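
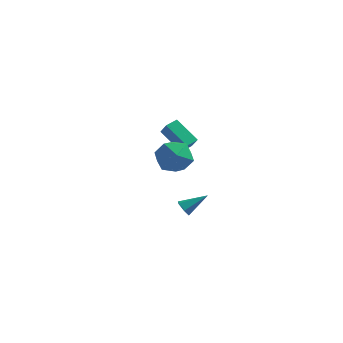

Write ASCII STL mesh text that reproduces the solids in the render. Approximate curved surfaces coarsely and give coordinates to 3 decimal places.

solid 
facet normal -0.468 0.444 -0.764
outer loop
vertex 0.094 3.487 0.272
vertex 0.482 4.199 0.448
vertex 1.488 3.005 -0.861
endloop
endfacet
facet normal -0.469 -0.858 -0.212
outer loop
vertex 1.998 2.521 -0.028
vertex 0.094 3.487 0.272
vertex 1.488 3.005 -0.861
endloop
endfacet
facet normal -0.467 0.444 -0.764
outer loop
vertex 1.488 3.005 -0.861
vertex 0.482 4.199 0.448
vertex 1.877 3.717 -0.685
endloop
endfacet
facet normal 0.749 -0.259 -0.609
outer loop
vertex 1.877 3.717 -0.685
vertex 1.998 2.521 -0.028
vertex 1.488 3.005 -0.861
endloop
endfacet
facet normal -0.750 0.258 0.609
outer loop
vertex 0.094 3.487 0.272
vertex 0.992 3.715 1.281
vertex 0.482 4.199 0.448
endloop
endfacet
facet normal -0.469 -0.858 -0.212
outer loop
vertex 0.603 3.003 1.105
vertex 0.094 3.487 0.272
vertex 1.998 2.521 -0.028
endloop
endfacet
facet normal -0.750 0.259 0.609
outer loop
vertex 0.603 3.003 1.105
vertex 0.992 3.715 1.281
vertex 0.094 3.487 0.272
endloop
endfacet
facet normal 0.468 0.858 0.212
outer loop
vertex 0.482 4.199 0.448
vertex 0.992 3.715 1.281
vertex 1.877 3.717 -0.685
endloop
endfacet
facet normal 0.750 -0.258 -0.609
outer loop
vertex 2.386 3.233 0.148
vertex 1.998 2.521 -0.028
vertex 1.877 3.717 -0.685
endloop
endfacet
facet normal 0.469 0.858 0.212
outer loop
vertex 1.877 3.717 -0.685
vertex 0.992 3.715 1.281
vertex 2.386 3.233 0.148
endloop
endfacet
facet normal 0.468 -0.444 0.764
outer loop
vertex 2.386 3.233 0.148
vertex 0.603 3.003 1.105
vertex 1.998 2.521 -0.028
endloop
endfacet
facet normal 0.467 -0.444 0.764
outer loop
vertex 0.992 3.715 1.281
vertex 0.603 3.003 1.105
vertex 2.386 3.233 0.148
endloop
endfacet
facet normal -0.718 -0.454 -0.528
outer loop
vertex 3.062 -0.293 -3.887
vertex 2.658 -0.038 -3.557
vertex 2.847 0.224 -4.039
endloop
endfacet
facet normal 0.775 0.141 -0.616
outer loop
vertex 3.062 -0.293 -3.887
vertex 2.847 0.224 -4.039
vertex 3.822 0.698 -2.703
endloop
endfacet
facet normal -0.718 -0.453 -0.528
outer loop
vertex 2.847 0.224 -4.039
vertex 2.658 -0.038 -3.557
vertex 2.444 0.479 -3.71
endloop
endfacet
facet normal 0.188 0.874 -0.447
outer loop
vertex 2.847 0.224 -4.039
vertex 2.444 0.479 -3.71
vertex 3.822 0.698 -2.703
endloop
endfacet
facet normal -0.718 -0.453 -0.528
outer loop
vertex 2.444 0.479 -3.71
vertex 2.658 -0.038 -3.557
vertex 2.255 0.217 -3.228
endloop
endfacet
facet normal -0.375 0.868 0.325
outer loop
vertex 2.444 0.479 -3.71
vertex 2.255 0.217 -3.228
vertex 3.822 0.698 -2.703
endloop
endfacet
facet normal -0.718 -0.455 -0.527
outer loop
vertex 2.255 0.217 -3.228
vertex 2.658 -0.038 -3.557
vertex 2.47 -0.299 -3.075
endloop
endfacet
facet normal -0.350 0.129 0.928
outer loop
vertex 2.255 0.217 -3.228
vertex 2.47 -0.299 -3.075
vertex 3.822 0.698 -2.703
endloop
endfacet
facet normal -0.719 -0.454 -0.526
outer loop
vertex 2.47 -0.299 -3.075
vertex 2.658 -0.038 -3.557
vertex 2.873 -0.555 -3.405
endloop
endfacet
facet normal 0.237 -0.605 0.760
outer loop
vertex 2.47 -0.299 -3.075
vertex 2.873 -0.555 -3.405
vertex 3.822 0.698 -2.703
endloop
endfacet
facet normal -0.718 -0.454 -0.528
outer loop
vertex 2.873 -0.555 -3.405
vertex 2.658 -0.038 -3.557
vertex 3.062 -0.293 -3.887
endloop
endfacet
facet normal 0.800 -0.599 -0.012
outer loop
vertex 2.873 -0.555 -3.405
vertex 3.062 -0.293 -3.887
vertex 3.822 0.698 -2.703
endloop
endfacet
facet normal -0.732 0.681 0.003
outer loop
vertex 3.034 -3.13 2.164
vertex 2.366 -3.85 2.815
vertex 3.086 -3.079 3.339
endloop
endfacet
facet normal -0.092 0.995 -0.039
outer loop
vertex 3.034 -3.13 2.164
vertex 3.086 -3.079 3.339
vertex 4.075 -3.013 2.702
endloop
endfacet
facet normal 0.237 0.746 -0.622
outer loop
vertex 3.034 -3.13 2.164
vertex 4.075 -3.013 2.702
vertex 3.966 -3.743 1.784
endloop
endfacet
facet normal -0.199 0.280 -0.939
outer loop
vertex 3.034 -3.13 2.164
vertex 3.966 -3.743 1.784
vertex 2.91 -4.26 1.854
endloop
endfacet
facet normal -0.798 0.239 -0.554
outer loop
vertex 3.034 -3.13 2.164
vertex 2.91 -4.26 1.854
vertex 2.366 -3.85 2.815
endloop
endfacet
facet normal 0.289 0.797 0.531
outer loop
vertex 4.075 -3.013 2.702
vertex 3.086 -3.079 3.339
vertex 4.05 -3.66 3.686
endloop
endfacet
facet normal -0.746 0.290 0.599
outer loop
vertex 3.086 -3.079 3.339
vertex 2.366 -3.85 2.815
vertex 2.994 -4.177 3.756
endloop
endfacet
facet normal -0.853 -0.426 -0.301
outer loop
vertex 2.366 -3.85 2.815
vertex 2.91 -4.26 1.854
vertex 2.885 -4.907 2.838
endloop
endfacet
facet normal 0.115 -0.361 -0.925
outer loop
vertex 2.91 -4.26 1.854
vertex 3.966 -3.743 1.784
vertex 3.874 -4.841 2.201
endloop
endfacet
facet normal 0.822 0.395 -0.411
outer loop
vertex 3.966 -3.743 1.784
vertex 4.075 -3.013 2.702
vertex 4.594 -4.07 2.725
endloop
endfacet
facet normal 0.199 -0.280 0.939
outer loop
vertex 3.926 -4.79 3.376
vertex 4.05 -3.66 3.686
vertex 2.994 -4.177 3.756
endloop
endfacet
facet normal -0.237 -0.746 0.622
outer loop
vertex 3.926 -4.79 3.376
vertex 2.994 -4.177 3.756
vertex 2.885 -4.907 2.838
endloop
endfacet
facet normal 0.092 -0.995 0.039
outer loop
vertex 3.926 -4.79 3.376
vertex 2.885 -4.907 2.838
vertex 3.874 -4.841 2.201
endloop
endfacet
facet normal 0.732 -0.681 -0.003
outer loop
vertex 3.926 -4.79 3.376
vertex 3.874 -4.841 2.201
vertex 4.594 -4.07 2.725
endloop
endfacet
facet normal 0.798 -0.239 0.554
outer loop
vertex 3.926 -4.79 3.376
vertex 4.594 -4.07 2.725
vertex 4.05 -3.66 3.686
endloop
endfacet
facet normal -0.115 0.361 0.925
outer loop
vertex 2.994 -4.177 3.756
vertex 4.05 -3.66 3.686
vertex 3.086 -3.079 3.339
endloop
endfacet
facet normal -0.822 -0.395 0.411
outer loop
vertex 2.885 -4.907 2.838
vertex 2.994 -4.177 3.756
vertex 2.366 -3.85 2.815
endloop
endfacet
facet normal -0.289 -0.797 -0.531
outer loop
vertex 3.874 -4.841 2.201
vertex 2.885 -4.907 2.838
vertex 2.91 -4.26 1.854
endloop
endfacet
facet normal 0.746 -0.290 -0.599
outer loop
vertex 4.594 -4.07 2.725
vertex 3.874 -4.841 2.201
vertex 3.966 -3.743 1.784
endloop
endfacet
facet normal 0.853 0.426 0.301
outer loop
vertex 4.05 -3.66 3.686
vertex 4.594 -4.07 2.725
vertex 4.075 -3.013 2.702
endloop
endfacet

endsolid


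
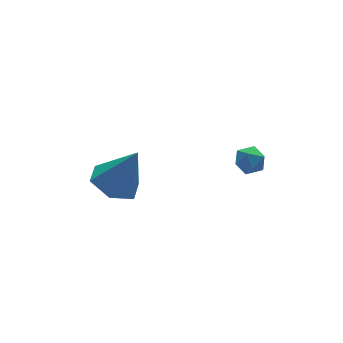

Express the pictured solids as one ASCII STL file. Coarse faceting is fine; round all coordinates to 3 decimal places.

solid 
facet normal -0.393 0.206 -0.896
outer loop
vertex -0.398 0.402 0.003
vertex -1.385 0.492 0.457
vertex -0.74 1.367 0.375
endloop
endfacet
facet normal 0.949 0.292 0.115
outer loop
vertex -0.398 0.402 0.003
vertex -0.74 1.367 0.375
vertex -0.575 0.068 2.303
endloop
endfacet
facet normal -0.393 0.206 -0.896
outer loop
vertex -0.74 1.367 0.375
vertex -1.385 0.492 0.457
vertex -1.728 1.457 0.829
endloop
endfacet
facet normal 0.309 0.801 0.513
outer loop
vertex -0.74 1.367 0.375
vertex -1.728 1.457 0.829
vertex -0.575 0.068 2.303
endloop
endfacet
facet normal -0.393 0.206 -0.896
outer loop
vertex -1.728 1.457 0.829
vertex -1.385 0.492 0.457
vertex -2.372 0.582 0.91
endloop
endfacet
facet normal -0.477 0.422 0.771
outer loop
vertex -1.728 1.457 0.829
vertex -2.372 0.582 0.91
vertex -0.575 0.068 2.303
endloop
endfacet
facet normal -0.393 0.206 -0.896
outer loop
vertex -2.372 0.582 0.91
vertex -1.385 0.492 0.457
vertex -2.029 -0.384 0.538
endloop
endfacet
facet normal -0.622 -0.464 0.631
outer loop
vertex -2.372 0.582 0.91
vertex -2.029 -0.384 0.538
vertex -0.575 0.068 2.303
endloop
endfacet
facet normal -0.393 0.206 -0.896
outer loop
vertex -2.029 -0.384 0.538
vertex -1.385 0.492 0.457
vertex -1.042 -0.474 0.085
endloop
endfacet
facet normal 0.019 -0.972 0.234
outer loop
vertex -2.029 -0.384 0.538
vertex -1.042 -0.474 0.085
vertex -0.575 0.068 2.303
endloop
endfacet
facet normal -0.393 0.205 -0.896
outer loop
vertex -1.042 -0.474 0.085
vertex -1.385 0.492 0.457
vertex -0.398 0.402 0.003
endloop
endfacet
facet normal 0.804 -0.594 -0.024
outer loop
vertex -1.042 -0.474 0.085
vertex -0.398 0.402 0.003
vertex -0.575 0.068 2.303
endloop
endfacet
facet normal 0.301 -0.159 0.940
outer loop
vertex 3.72 -1.306 1.955
vertex 3.156 -1.694 2.07
vertex 3.738 -1.989 1.834
endloop
endfacet
facet normal 0.860 -0.067 0.506
outer loop
vertex 3.72 -1.306 1.955
vertex 3.738 -1.989 1.834
vertex 4.035 -1.55 1.387
endloop
endfacet
facet normal 0.796 0.573 0.196
outer loop
vertex 3.72 -1.306 1.955
vertex 4.035 -1.55 1.387
vertex 3.637 -0.983 1.347
endloop
endfacet
facet normal 0.198 0.877 0.439
outer loop
vertex 3.72 -1.306 1.955
vertex 3.637 -0.983 1.347
vertex 3.094 -1.072 1.77
endloop
endfacet
facet normal -0.108 0.423 0.900
outer loop
vertex 3.72 -1.306 1.955
vertex 3.094 -1.072 1.77
vertex 3.156 -1.694 2.07
endloop
endfacet
facet normal 0.826 -0.564 -0.005
outer loop
vertex 4.035 -1.55 1.387
vertex 3.738 -1.989 1.834
vertex 3.666 -2.088 1.15
endloop
endfacet
facet normal -0.078 -0.712 0.697
outer loop
vertex 3.738 -1.989 1.834
vertex 3.156 -1.694 2.07
vertex 3.123 -2.177 1.573
endloop
endfacet
facet normal -0.741 0.230 0.631
outer loop
vertex 3.156 -1.694 2.07
vertex 3.094 -1.072 1.77
vertex 2.725 -1.61 1.533
endloop
endfacet
facet normal -0.246 0.963 -0.113
outer loop
vertex 3.094 -1.072 1.77
vertex 3.637 -0.983 1.347
vertex 3.022 -1.171 1.086
endloop
endfacet
facet normal 0.722 0.471 -0.506
outer loop
vertex 3.637 -0.983 1.347
vertex 4.035 -1.55 1.387
vertex 3.604 -1.466 0.85
endloop
endfacet
facet normal -0.198 -0.877 -0.439
outer loop
vertex 3.04 -1.854 0.965
vertex 3.666 -2.088 1.15
vertex 3.123 -2.177 1.573
endloop
endfacet
facet normal -0.796 -0.573 -0.196
outer loop
vertex 3.04 -1.854 0.965
vertex 3.123 -2.177 1.573
vertex 2.725 -1.61 1.533
endloop
endfacet
facet normal -0.860 0.067 -0.506
outer loop
vertex 3.04 -1.854 0.965
vertex 2.725 -1.61 1.533
vertex 3.022 -1.171 1.086
endloop
endfacet
facet normal -0.301 0.159 -0.940
outer loop
vertex 3.04 -1.854 0.965
vertex 3.022 -1.171 1.086
vertex 3.604 -1.466 0.85
endloop
endfacet
facet normal 0.108 -0.423 -0.900
outer loop
vertex 3.04 -1.854 0.965
vertex 3.604 -1.466 0.85
vertex 3.666 -2.088 1.15
endloop
endfacet
facet normal 0.246 -0.963 0.113
outer loop
vertex 3.123 -2.177 1.573
vertex 3.666 -2.088 1.15
vertex 3.738 -1.989 1.834
endloop
endfacet
facet normal -0.722 -0.471 0.506
outer loop
vertex 2.725 -1.61 1.533
vertex 3.123 -2.177 1.573
vertex 3.156 -1.694 2.07
endloop
endfacet
facet normal -0.826 0.564 0.005
outer loop
vertex 3.022 -1.171 1.086
vertex 2.725 -1.61 1.533
vertex 3.094 -1.072 1.77
endloop
endfacet
facet normal 0.078 0.712 -0.697
outer loop
vertex 3.604 -1.466 0.85
vertex 3.022 -1.171 1.086
vertex 3.637 -0.983 1.347
endloop
endfacet
facet normal 0.741 -0.230 -0.631
outer loop
vertex 3.666 -2.088 1.15
vertex 3.604 -1.466 0.85
vertex 4.035 -1.55 1.387
endloop
endfacet

endsolid


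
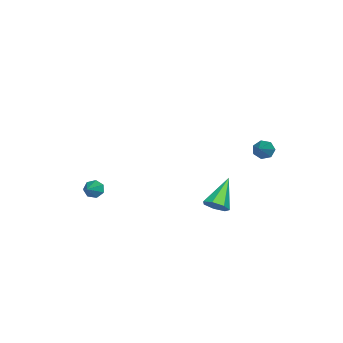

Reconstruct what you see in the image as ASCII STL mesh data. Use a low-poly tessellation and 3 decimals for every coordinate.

solid 
facet normal -0.833 -0.139 -0.536
outer loop
vertex 2.978 -3.588 -0.785
vertex 2.695 -3.388 -0.397
vertex 2.913 -3.142 -0.8
endloop
endfacet
facet normal 0.791 0.095 -0.605
outer loop
vertex 2.978 -3.588 -0.785
vertex 2.913 -3.142 -0.8
vertex 3.745 -3.212 0.277
endloop
endfacet
facet normal -0.833 -0.140 -0.536
outer loop
vertex 2.913 -3.142 -0.8
vertex 2.695 -3.388 -0.397
vertex 2.684 -2.881 -0.512
endloop
endfacet
facet normal 0.497 0.802 -0.332
outer loop
vertex 2.913 -3.142 -0.8
vertex 2.684 -2.881 -0.512
vertex 3.745 -3.212 0.277
endloop
endfacet
facet normal -0.833 -0.140 -0.536
outer loop
vertex 2.684 -2.881 -0.512
vertex 2.695 -3.388 -0.397
vertex 2.463 -3.002 -0.137
endloop
endfacet
facet normal 0.047 0.942 0.332
outer loop
vertex 2.684 -2.881 -0.512
vertex 2.463 -3.002 -0.137
vertex 3.745 -3.212 0.277
endloop
endfacet
facet normal -0.833 -0.141 -0.534
outer loop
vertex 2.463 -3.002 -0.137
vertex 2.695 -3.388 -0.397
vertex 2.418 -3.414 0.042
endloop
endfacet
facet normal -0.219 0.409 0.886
outer loop
vertex 2.463 -3.002 -0.137
vertex 2.418 -3.414 0.042
vertex 3.745 -3.212 0.277
endloop
endfacet
facet normal -0.834 -0.139 -0.534
outer loop
vertex 2.418 -3.414 0.042
vertex 2.695 -3.388 -0.397
vertex 2.581 -3.806 -0.11
endloop
endfacet
facet normal -0.101 -0.396 0.913
outer loop
vertex 2.418 -3.414 0.042
vertex 2.581 -3.806 -0.11
vertex 3.745 -3.212 0.277
endloop
endfacet
facet normal -0.834 -0.140 -0.534
outer loop
vertex 2.581 -3.806 -0.11
vertex 2.695 -3.388 -0.397
vertex 2.83 -3.884 -0.478
endloop
endfacet
facet normal 0.311 -0.865 0.394
outer loop
vertex 2.581 -3.806 -0.11
vertex 2.83 -3.884 -0.478
vertex 3.745 -3.212 0.277
endloop
endfacet
facet normal -0.833 -0.139 -0.536
outer loop
vertex 2.83 -3.884 -0.478
vertex 2.695 -3.388 -0.397
vertex 2.978 -3.588 -0.785
endloop
endfacet
facet normal 0.708 -0.647 -0.282
outer loop
vertex 2.83 -3.884 -0.478
vertex 2.978 -3.588 -0.785
vertex 3.745 -3.212 0.277
endloop
endfacet
facet normal -0.811 -0.194 -0.552
outer loop
vertex -1.319 2.955 1.331
vertex -1.583 3.373 1.572
vertex -1.274 3.379 1.116
endloop
endfacet
facet normal 0.747 -0.362 -0.558
outer loop
vertex -1.319 2.955 1.331
vertex -1.274 3.379 1.116
vertex 0.143 3.787 2.748
endloop
endfacet
facet normal -0.811 -0.193 -0.552
outer loop
vertex -1.274 3.379 1.116
vertex -1.583 3.373 1.572
vertex -1.462 3.799 1.245
endloop
endfacet
facet normal 0.606 0.469 -0.643
outer loop
vertex -1.274 3.379 1.116
vertex -1.462 3.799 1.245
vertex 0.143 3.787 2.748
endloop
endfacet
facet normal -0.810 -0.194 -0.553
outer loop
vertex -1.462 3.799 1.245
vertex -1.583 3.373 1.572
vertex -1.741 3.898 1.619
endloop
endfacet
facet normal 0.147 0.978 -0.149
outer loop
vertex -1.462 3.799 1.245
vertex -1.741 3.898 1.619
vertex 0.143 3.787 2.748
endloop
endfacet
facet normal -0.811 -0.194 -0.552
outer loop
vertex -1.741 3.898 1.619
vertex -1.583 3.373 1.572
vertex -1.901 3.602 1.958
endloop
endfacet
facet normal -0.284 0.785 0.551
outer loop
vertex -1.741 3.898 1.619
vertex -1.901 3.602 1.958
vertex 0.143 3.787 2.748
endloop
endfacet
facet normal -0.810 -0.192 -0.553
outer loop
vertex -1.901 3.602 1.958
vertex -1.583 3.373 1.572
vertex -1.822 3.134 2.005
endloop
endfacet
facet normal -0.363 0.032 0.931
outer loop
vertex -1.901 3.602 1.958
vertex -1.822 3.134 2.005
vertex 0.143 3.787 2.748
endloop
endfacet
facet normal -0.810 -0.194 -0.554
outer loop
vertex -1.822 3.134 2.005
vertex -1.583 3.373 1.572
vertex -1.562 2.846 1.726
endloop
endfacet
facet normal -0.030 -0.710 0.704
outer loop
vertex -1.822 3.134 2.005
vertex -1.562 2.846 1.726
vertex 0.143 3.787 2.748
endloop
endfacet
facet normal -0.811 -0.194 -0.552
outer loop
vertex -1.562 2.846 1.726
vertex -1.583 3.373 1.572
vertex -1.319 2.955 1.331
endloop
endfacet
facet normal 0.464 -0.885 0.041
outer loop
vertex -1.562 2.846 1.726
vertex -1.319 2.955 1.331
vertex 0.143 3.787 2.748
endloop
endfacet
facet normal 0.792 -0.023 -0.610
outer loop
vertex 2.773 2.613 0.403
vertex 2.371 2.629 -0.12
vertex 2.639 3.135 0.209
endloop
endfacet
facet normal 0.282 0.397 0.873
outer loop
vertex 2.773 2.613 0.403
vertex 2.639 3.135 0.209
vertex 0.969 2.671 0.96
endloop
endfacet
facet normal 0.792 -0.023 -0.610
outer loop
vertex 2.639 3.135 0.209
vertex 2.371 2.629 -0.12
vertex 2.303 3.276 -0.233
endloop
endfacet
facet normal -0.093 0.926 0.366
outer loop
vertex 2.639 3.135 0.209
vertex 2.303 3.276 -0.233
vertex 0.969 2.671 0.96
endloop
endfacet
facet normal 0.792 -0.023 -0.610
outer loop
vertex 2.303 3.276 -0.233
vertex 2.371 2.629 -0.12
vertex 2.018 2.93 -0.59
endloop
endfacet
facet normal -0.588 0.763 -0.270
outer loop
vertex 2.303 3.276 -0.233
vertex 2.018 2.93 -0.59
vertex 0.969 2.671 0.96
endloop
endfacet
facet normal 0.792 -0.024 -0.610
outer loop
vertex 2.018 2.93 -0.59
vertex 2.371 2.629 -0.12
vertex 1.999 2.357 -0.592
endloop
endfacet
facet normal -0.830 0.029 -0.557
outer loop
vertex 2.018 2.93 -0.59
vertex 1.999 2.357 -0.592
vertex 0.969 2.671 0.96
endloop
endfacet
facet normal 0.792 -0.024 -0.610
outer loop
vertex 1.999 2.357 -0.592
vertex 2.371 2.629 -0.12
vertex 2.26 1.99 -0.239
endloop
endfacet
facet normal -0.637 -0.719 -0.277
outer loop
vertex 1.999 2.357 -0.592
vertex 2.26 1.99 -0.239
vertex 0.969 2.671 0.96
endloop
endfacet
facet normal 0.793 -0.024 -0.609
outer loop
vertex 2.26 1.99 -0.239
vertex 2.371 2.629 -0.12
vertex 2.604 2.103 0.204
endloop
endfacet
facet normal -0.156 -0.921 0.356
outer loop
vertex 2.26 1.99 -0.239
vertex 2.604 2.103 0.204
vertex 0.969 2.671 0.96
endloop
endfacet
facet normal 0.792 -0.025 -0.610
outer loop
vertex 2.604 2.103 0.204
vertex 2.371 2.629 -0.12
vertex 2.773 2.613 0.403
endloop
endfacet
facet normal 0.255 -0.424 0.869
outer loop
vertex 2.604 2.103 0.204
vertex 2.773 2.613 0.403
vertex 0.969 2.671 0.96
endloop
endfacet

endsolid


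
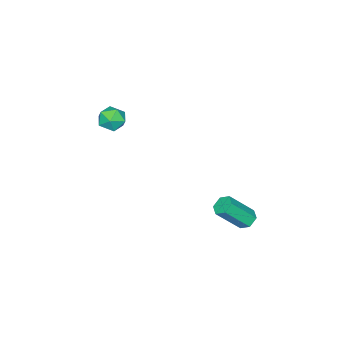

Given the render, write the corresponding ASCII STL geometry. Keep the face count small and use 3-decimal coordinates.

solid 
facet normal -0.491 0.679 0.546
outer loop
vertex -0.326 -3.024 3.393
vertex -1.075 -3.616 3.455
vertex -0.385 -3.648 4.116
endloop
endfacet
facet normal 0.212 0.731 0.648
outer loop
vertex -0.326 -3.024 3.393
vertex -0.385 -3.648 4.116
vertex 0.453 -3.502 3.677
endloop
endfacet
facet normal 0.519 0.855 0.016
outer loop
vertex -0.326 -3.024 3.393
vertex 0.453 -3.502 3.677
vertex 0.28 -3.38 2.744
endloop
endfacet
facet normal 0.005 0.879 -0.478
outer loop
vertex -0.326 -3.024 3.393
vertex 0.28 -3.38 2.744
vertex -0.665 -3.45 2.606
endloop
endfacet
facet normal -0.621 0.770 -0.149
outer loop
vertex -0.326 -3.024 3.393
vertex -0.665 -3.45 2.606
vertex -1.075 -3.616 3.455
endloop
endfacet
facet normal 0.448 0.102 0.888
outer loop
vertex 0.453 -3.502 3.677
vertex -0.385 -3.648 4.116
vertex 0.185 -4.39 3.914
endloop
endfacet
facet normal -0.691 0.017 0.722
outer loop
vertex -0.385 -3.648 4.116
vertex -1.075 -3.616 3.455
vertex -0.76 -4.46 3.776
endloop
endfacet
facet normal -0.900 0.164 -0.403
outer loop
vertex -1.075 -3.616 3.455
vertex -0.665 -3.45 2.606
vertex -0.933 -4.338 2.843
endloop
endfacet
facet normal 0.111 0.340 -0.934
outer loop
vertex -0.665 -3.45 2.606
vertex 0.28 -3.38 2.744
vertex -0.095 -4.192 2.404
endloop
endfacet
facet normal 0.944 0.301 -0.136
outer loop
vertex 0.28 -3.38 2.744
vertex 0.453 -3.502 3.677
vertex 0.595 -4.224 3.065
endloop
endfacet
facet normal -0.005 -0.879 0.478
outer loop
vertex -0.154 -4.816 3.127
vertex 0.185 -4.39 3.914
vertex -0.76 -4.46 3.776
endloop
endfacet
facet normal -0.519 -0.855 -0.016
outer loop
vertex -0.154 -4.816 3.127
vertex -0.76 -4.46 3.776
vertex -0.933 -4.338 2.843
endloop
endfacet
facet normal -0.212 -0.731 -0.648
outer loop
vertex -0.154 -4.816 3.127
vertex -0.933 -4.338 2.843
vertex -0.095 -4.192 2.404
endloop
endfacet
facet normal 0.491 -0.679 -0.546
outer loop
vertex -0.154 -4.816 3.127
vertex -0.095 -4.192 2.404
vertex 0.595 -4.224 3.065
endloop
endfacet
facet normal 0.621 -0.770 0.149
outer loop
vertex -0.154 -4.816 3.127
vertex 0.595 -4.224 3.065
vertex 0.185 -4.39 3.914
endloop
endfacet
facet normal -0.111 -0.340 0.934
outer loop
vertex -0.76 -4.46 3.776
vertex 0.185 -4.39 3.914
vertex -0.385 -3.648 4.116
endloop
endfacet
facet normal -0.944 -0.301 0.136
outer loop
vertex -0.933 -4.338 2.843
vertex -0.76 -4.46 3.776
vertex -1.075 -3.616 3.455
endloop
endfacet
facet normal -0.448 -0.102 -0.888
outer loop
vertex -0.095 -4.192 2.404
vertex -0.933 -4.338 2.843
vertex -0.665 -3.45 2.606
endloop
endfacet
facet normal 0.691 -0.017 -0.722
outer loop
vertex 0.595 -4.224 3.065
vertex -0.095 -4.192 2.404
vertex 0.28 -3.38 2.744
endloop
endfacet
facet normal 0.900 -0.164 0.403
outer loop
vertex 0.185 -4.39 3.914
vertex 0.595 -4.224 3.065
vertex 0.453 -3.502 3.677
endloop
endfacet
facet normal -0.512 0.439 -0.738
outer loop
vertex -1.754 4.72 -3.221
vertex -2.253 4.202 -3.183
vertex -2.319 4.798 -2.783
endloop
endfacet
facet normal 0.347 0.892 0.289
outer loop
vertex -1.754 4.72 -3.221
vertex -2.319 4.798 -2.783
vertex -0.628 3.755 -1.596
endloop
endfacet
facet normal 0.347 0.892 0.290
outer loop
vertex -0.628 3.755 -1.596
vertex -2.319 4.798 -2.783
vertex -1.194 3.833 -1.158
endloop
endfacet
facet normal 0.512 -0.438 0.739
outer loop
vertex -0.628 3.755 -1.596
vertex -1.194 3.833 -1.158
vertex -1.127 3.238 -1.557
endloop
endfacet
facet normal -0.512 0.439 -0.738
outer loop
vertex -2.319 4.798 -2.783
vertex -2.253 4.202 -3.183
vertex -2.819 4.28 -2.744
endloop
endfacet
facet normal -0.507 0.540 0.672
outer loop
vertex -2.319 4.798 -2.783
vertex -2.819 4.28 -2.744
vertex -1.194 3.833 -1.158
endloop
endfacet
facet normal -0.507 0.540 0.672
outer loop
vertex -1.194 3.833 -1.158
vertex -2.819 4.28 -2.744
vertex -1.693 3.316 -1.119
endloop
endfacet
facet normal 0.512 -0.438 0.739
outer loop
vertex -1.194 3.833 -1.158
vertex -1.693 3.316 -1.119
vertex -1.127 3.238 -1.557
endloop
endfacet
facet normal -0.512 0.439 -0.738
outer loop
vertex -2.819 4.28 -2.744
vertex -2.253 4.202 -3.183
vertex -2.752 3.685 -3.144
endloop
endfacet
facet normal -0.854 -0.353 0.382
outer loop
vertex -2.819 4.28 -2.744
vertex -2.752 3.685 -3.144
vertex -1.693 3.316 -1.119
endloop
endfacet
facet normal -0.854 -0.353 0.382
outer loop
vertex -1.693 3.316 -1.119
vertex -2.752 3.685 -3.144
vertex -1.626 2.72 -1.519
endloop
endfacet
facet normal 0.511 -0.438 0.739
outer loop
vertex -1.693 3.316 -1.119
vertex -1.626 2.72 -1.519
vertex -1.127 3.238 -1.557
endloop
endfacet
facet normal -0.512 0.438 -0.739
outer loop
vertex -2.752 3.685 -3.144
vertex -2.253 4.202 -3.183
vertex -2.186 3.607 -3.582
endloop
endfacet
facet normal -0.347 -0.892 -0.289
outer loop
vertex -2.752 3.685 -3.144
vertex -2.186 3.607 -3.582
vertex -1.626 2.72 -1.519
endloop
endfacet
facet normal -0.347 -0.892 -0.289
outer loop
vertex -1.626 2.72 -1.519
vertex -2.186 3.607 -3.582
vertex -1.061 2.642 -1.957
endloop
endfacet
facet normal 0.512 -0.439 0.738
outer loop
vertex -1.626 2.72 -1.519
vertex -1.061 2.642 -1.957
vertex -1.127 3.238 -1.557
endloop
endfacet
facet normal -0.512 0.438 -0.739
outer loop
vertex -2.186 3.607 -3.582
vertex -2.253 4.202 -3.183
vertex -1.687 4.124 -3.621
endloop
endfacet
facet normal 0.507 -0.540 -0.672
outer loop
vertex -2.186 3.607 -3.582
vertex -1.687 4.124 -3.621
vertex -1.061 2.642 -1.957
endloop
endfacet
facet normal 0.507 -0.540 -0.672
outer loop
vertex -1.061 2.642 -1.957
vertex -1.687 4.124 -3.621
vertex -0.561 3.16 -1.996
endloop
endfacet
facet normal 0.512 -0.439 0.738
outer loop
vertex -1.061 2.642 -1.957
vertex -0.561 3.16 -1.996
vertex -1.127 3.238 -1.557
endloop
endfacet
facet normal -0.511 0.438 -0.739
outer loop
vertex -1.687 4.124 -3.621
vertex -2.253 4.202 -3.183
vertex -1.754 4.72 -3.221
endloop
endfacet
facet normal 0.854 0.353 -0.383
outer loop
vertex -1.687 4.124 -3.621
vertex -1.754 4.72 -3.221
vertex -0.561 3.16 -1.996
endloop
endfacet
facet normal 0.854 0.353 -0.382
outer loop
vertex -0.561 3.16 -1.996
vertex -1.754 4.72 -3.221
vertex -0.628 3.755 -1.596
endloop
endfacet
facet normal 0.512 -0.439 0.738
outer loop
vertex -0.561 3.16 -1.996
vertex -0.628 3.755 -1.596
vertex -1.127 3.238 -1.557
endloop
endfacet

endsolid


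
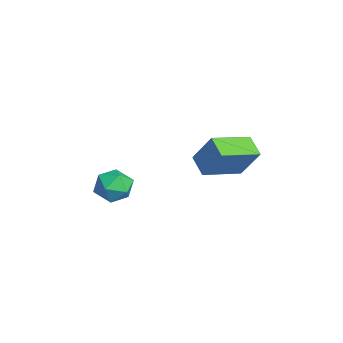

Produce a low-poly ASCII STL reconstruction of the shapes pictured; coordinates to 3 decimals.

solid 
facet normal -0.365 -0.391 -0.845
outer loop
vertex -3.746 0.095 3.627
vertex -4.455 1.851 3.121
vertex -2.802 0.328 3.112
endloop
endfacet
facet normal 0.362 -0.896 0.258
outer loop
vertex -2.185 0.989 4.539
vertex -3.746 0.095 3.627
vertex -2.802 0.328 3.112
endloop
endfacet
facet normal -0.366 -0.392 -0.844
outer loop
vertex -2.802 0.328 3.112
vertex -4.455 1.851 3.121
vertex -3.512 2.083 2.605
endloop
endfacet
facet normal 0.858 0.212 -0.469
outer loop
vertex -3.512 2.083 2.605
vertex -2.185 0.989 4.539
vertex -2.802 0.328 3.112
endloop
endfacet
facet normal -0.858 -0.211 0.469
outer loop
vertex -3.746 0.095 3.627
vertex -3.838 2.512 4.548
vertex -4.455 1.851 3.121
endloop
endfacet
facet normal 0.362 -0.896 0.259
outer loop
vertex -3.128 0.757 5.055
vertex -3.746 0.095 3.627
vertex -2.185 0.989 4.539
endloop
endfacet
facet normal -0.857 -0.211 0.469
outer loop
vertex -3.128 0.757 5.055
vertex -3.838 2.512 4.548
vertex -3.746 0.095 3.627
endloop
endfacet
facet normal -0.362 0.896 -0.258
outer loop
vertex -4.455 1.851 3.121
vertex -3.838 2.512 4.548
vertex -3.512 2.083 2.605
endloop
endfacet
facet normal 0.858 0.211 -0.469
outer loop
vertex -2.894 2.745 4.033
vertex -2.185 0.989 4.539
vertex -3.512 2.083 2.605
endloop
endfacet
facet normal -0.362 0.896 -0.258
outer loop
vertex -3.512 2.083 2.605
vertex -3.838 2.512 4.548
vertex -2.894 2.745 4.033
endloop
endfacet
facet normal 0.366 0.391 0.845
outer loop
vertex -2.894 2.745 4.033
vertex -3.128 0.757 5.055
vertex -2.185 0.989 4.539
endloop
endfacet
facet normal 0.364 0.392 0.845
outer loop
vertex -3.838 2.512 4.548
vertex -3.128 0.757 5.055
vertex -2.894 2.745 4.033
endloop
endfacet
facet normal -0.986 0.094 0.137
outer loop
vertex -4.049 -2.794 2.229
vertex -4.098 -3.674 2.477
vertex -3.949 -3.028 3.108
endloop
endfacet
facet normal -0.651 0.712 0.264
outer loop
vertex -4.049 -2.794 2.229
vertex -3.949 -3.028 3.108
vertex -3.404 -2.392 2.738
endloop
endfacet
facet normal -0.298 0.896 -0.330
outer loop
vertex -4.049 -2.794 2.229
vertex -3.404 -2.392 2.738
vertex -3.216 -2.645 1.88
endloop
endfacet
facet normal -0.414 0.392 -0.821
outer loop
vertex -4.049 -2.794 2.229
vertex -3.216 -2.645 1.88
vertex -3.645 -3.437 1.718
endloop
endfacet
facet normal -0.840 -0.104 -0.533
outer loop
vertex -4.049 -2.794 2.229
vertex -3.645 -3.437 1.718
vertex -4.098 -3.674 2.477
endloop
endfacet
facet normal -0.173 0.602 0.780
outer loop
vertex -3.404 -2.392 2.738
vertex -3.949 -3.028 3.108
vertex -3.055 -3.023 3.302
endloop
endfacet
facet normal -0.714 -0.398 0.576
outer loop
vertex -3.949 -3.028 3.108
vertex -4.098 -3.674 2.477
vertex -3.484 -3.815 3.14
endloop
endfacet
facet normal -0.476 -0.718 -0.508
outer loop
vertex -4.098 -3.674 2.477
vertex -3.645 -3.437 1.718
vertex -3.296 -4.068 2.282
endloop
endfacet
facet normal 0.211 0.085 -0.974
outer loop
vertex -3.645 -3.437 1.718
vertex -3.216 -2.645 1.88
vertex -2.751 -3.432 1.912
endloop
endfacet
facet normal 0.399 0.900 -0.178
outer loop
vertex -3.216 -2.645 1.88
vertex -3.404 -2.392 2.738
vertex -2.602 -2.786 2.543
endloop
endfacet
facet normal 0.414 -0.392 0.821
outer loop
vertex -2.651 -3.666 2.791
vertex -3.055 -3.023 3.302
vertex -3.484 -3.815 3.14
endloop
endfacet
facet normal 0.298 -0.896 0.330
outer loop
vertex -2.651 -3.666 2.791
vertex -3.484 -3.815 3.14
vertex -3.296 -4.068 2.282
endloop
endfacet
facet normal 0.651 -0.712 -0.264
outer loop
vertex -2.651 -3.666 2.791
vertex -3.296 -4.068 2.282
vertex -2.751 -3.432 1.912
endloop
endfacet
facet normal 0.986 -0.094 -0.137
outer loop
vertex -2.651 -3.666 2.791
vertex -2.751 -3.432 1.912
vertex -2.602 -2.786 2.543
endloop
endfacet
facet normal 0.840 0.104 0.533
outer loop
vertex -2.651 -3.666 2.791
vertex -2.602 -2.786 2.543
vertex -3.055 -3.023 3.302
endloop
endfacet
facet normal -0.211 -0.085 0.974
outer loop
vertex -3.484 -3.815 3.14
vertex -3.055 -3.023 3.302
vertex -3.949 -3.028 3.108
endloop
endfacet
facet normal -0.399 -0.900 0.178
outer loop
vertex -3.296 -4.068 2.282
vertex -3.484 -3.815 3.14
vertex -4.098 -3.674 2.477
endloop
endfacet
facet normal 0.173 -0.602 -0.780
outer loop
vertex -2.751 -3.432 1.912
vertex -3.296 -4.068 2.282
vertex -3.645 -3.437 1.718
endloop
endfacet
facet normal 0.714 0.398 -0.576
outer loop
vertex -2.602 -2.786 2.543
vertex -2.751 -3.432 1.912
vertex -3.216 -2.645 1.88
endloop
endfacet
facet normal 0.476 0.718 0.508
outer loop
vertex -3.055 -3.023 3.302
vertex -2.602 -2.786 2.543
vertex -3.404 -2.392 2.738
endloop
endfacet

endsolid


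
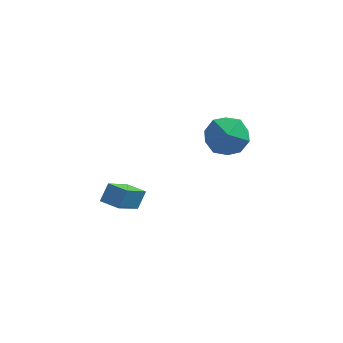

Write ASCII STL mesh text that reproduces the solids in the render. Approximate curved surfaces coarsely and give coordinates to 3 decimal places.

solid 
facet normal 0.017 -0.120 0.993
outer loop
vertex 3.761 3.234 1.638
vertex 2.787 3.064 1.634
vertex 3.421 2.312 1.532
endloop
endfacet
facet normal 0.639 -0.316 0.701
outer loop
vertex 3.761 3.234 1.638
vertex 3.421 2.312 1.532
vertex 4.18 2.626 0.982
endloop
endfacet
facet normal 0.904 0.246 0.350
outer loop
vertex 3.761 3.234 1.638
vertex 4.18 2.626 0.982
vertex 4.015 3.571 0.744
endloop
endfacet
facet normal 0.446 0.789 0.424
outer loop
vertex 3.761 3.234 1.638
vertex 4.015 3.571 0.744
vertex 3.154 3.841 1.147
endloop
endfacet
facet normal -0.102 0.562 0.821
outer loop
vertex 3.761 3.234 1.638
vertex 3.154 3.841 1.147
vertex 2.787 3.064 1.634
endloop
endfacet
facet normal 0.508 -0.831 0.226
outer loop
vertex 4.18 2.626 0.982
vertex 3.421 2.312 1.532
vertex 3.466 2.079 0.573
endloop
endfacet
facet normal -0.499 -0.515 0.697
outer loop
vertex 3.421 2.312 1.532
vertex 2.787 3.064 1.634
vertex 2.605 2.349 0.976
endloop
endfacet
facet normal -0.691 0.589 0.419
outer loop
vertex 2.787 3.064 1.634
vertex 3.154 3.841 1.147
vertex 2.44 3.294 0.738
endloop
endfacet
facet normal 0.195 0.955 -0.223
outer loop
vertex 3.154 3.841 1.147
vertex 4.015 3.571 0.744
vertex 3.199 3.608 0.188
endloop
endfacet
facet normal 0.936 0.077 -0.343
outer loop
vertex 4.015 3.571 0.744
vertex 4.18 2.626 0.982
vertex 3.833 2.856 0.086
endloop
endfacet
facet normal -0.446 -0.789 -0.424
outer loop
vertex 2.859 2.686 0.082
vertex 3.466 2.079 0.573
vertex 2.605 2.349 0.976
endloop
endfacet
facet normal -0.904 -0.246 -0.350
outer loop
vertex 2.859 2.686 0.082
vertex 2.605 2.349 0.976
vertex 2.44 3.294 0.738
endloop
endfacet
facet normal -0.639 0.316 -0.701
outer loop
vertex 2.859 2.686 0.082
vertex 2.44 3.294 0.738
vertex 3.199 3.608 0.188
endloop
endfacet
facet normal -0.017 0.120 -0.993
outer loop
vertex 2.859 2.686 0.082
vertex 3.199 3.608 0.188
vertex 3.833 2.856 0.086
endloop
endfacet
facet normal 0.102 -0.562 -0.821
outer loop
vertex 2.859 2.686 0.082
vertex 3.833 2.856 0.086
vertex 3.466 2.079 0.573
endloop
endfacet
facet normal -0.195 -0.955 0.223
outer loop
vertex 2.605 2.349 0.976
vertex 3.466 2.079 0.573
vertex 3.421 2.312 1.532
endloop
endfacet
facet normal -0.936 -0.077 0.343
outer loop
vertex 2.44 3.294 0.738
vertex 2.605 2.349 0.976
vertex 2.787 3.064 1.634
endloop
endfacet
facet normal -0.508 0.831 -0.226
outer loop
vertex 3.199 3.608 0.188
vertex 2.44 3.294 0.738
vertex 3.154 3.841 1.147
endloop
endfacet
facet normal 0.499 0.515 -0.697
outer loop
vertex 3.833 2.856 0.086
vertex 3.199 3.608 0.188
vertex 4.015 3.571 0.744
endloop
endfacet
facet normal 0.691 -0.589 -0.419
outer loop
vertex 3.466 2.079 0.573
vertex 3.833 2.856 0.086
vertex 4.18 2.626 0.982
endloop
endfacet
facet normal -0.927 0.372 0.038
outer loop
vertex -1.368 2.535 -3.325
vertex -1.139 3.041 -2.695
vertex -0.891 3.848 -4.553
endloop
endfacet
facet normal -0.273 -0.602 -0.750
outer loop
vertex -0.121 3.539 -4.585
vertex -1.368 2.535 -3.325
vertex -0.891 3.848 -4.553
endloop
endfacet
facet normal -0.927 0.372 0.038
outer loop
vertex -0.891 3.848 -4.553
vertex -1.139 3.041 -2.695
vertex -0.662 4.354 -3.923
endloop
endfacet
facet normal 0.256 0.706 -0.660
outer loop
vertex -0.662 4.354 -3.923
vertex -0.121 3.539 -4.585
vertex -0.891 3.848 -4.553
endloop
endfacet
facet normal -0.256 -0.706 0.660
outer loop
vertex -1.368 2.535 -3.325
vertex -0.369 2.732 -2.727
vertex -1.139 3.041 -2.695
endloop
endfacet
facet normal -0.273 -0.602 -0.750
outer loop
vertex -0.598 2.226 -3.357
vertex -1.368 2.535 -3.325
vertex -0.121 3.539 -4.585
endloop
endfacet
facet normal -0.256 -0.706 0.660
outer loop
vertex -0.598 2.226 -3.357
vertex -0.369 2.732 -2.727
vertex -1.368 2.535 -3.325
endloop
endfacet
facet normal 0.273 0.602 0.750
outer loop
vertex -1.139 3.041 -2.695
vertex -0.369 2.732 -2.727
vertex -0.662 4.354 -3.923
endloop
endfacet
facet normal 0.256 0.706 -0.660
outer loop
vertex 0.108 4.045 -3.955
vertex -0.121 3.539 -4.585
vertex -0.662 4.354 -3.923
endloop
endfacet
facet normal 0.273 0.602 0.750
outer loop
vertex -0.662 4.354 -3.923
vertex -0.369 2.732 -2.727
vertex 0.108 4.045 -3.955
endloop
endfacet
facet normal 0.927 -0.372 -0.038
outer loop
vertex 0.108 4.045 -3.955
vertex -0.598 2.226 -3.357
vertex -0.121 3.539 -4.585
endloop
endfacet
facet normal 0.927 -0.372 -0.038
outer loop
vertex -0.369 2.732 -2.727
vertex -0.598 2.226 -3.357
vertex 0.108 4.045 -3.955
endloop
endfacet

endsolid


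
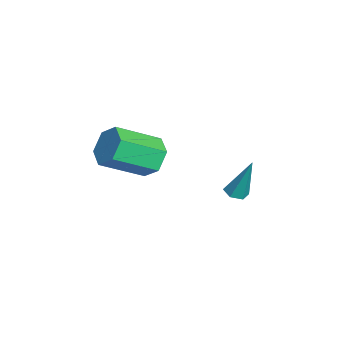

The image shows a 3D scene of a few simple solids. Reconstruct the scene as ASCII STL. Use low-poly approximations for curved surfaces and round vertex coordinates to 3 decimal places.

solid 
facet normal -0.206 0.840 -0.501
outer loop
vertex -0.505 0.487 1.62
vertex -0.976 0.037 1.059
vertex -1.344 0.367 1.763
endloop
endfacet
facet normal 0.070 0.523 0.849
outer loop
vertex -0.505 0.487 1.62
vertex -1.344 0.367 1.763
vertex -0.112 -1.128 2.582
endloop
endfacet
facet normal 0.071 0.523 0.849
outer loop
vertex -0.112 -1.128 2.582
vertex -1.344 0.367 1.763
vertex -0.951 -1.247 2.725
endloop
endfacet
facet normal 0.205 -0.841 0.501
outer loop
vertex -0.112 -1.128 2.582
vertex -0.951 -1.247 2.725
vertex -0.584 -1.577 2.021
endloop
endfacet
facet normal -0.204 0.841 -0.501
outer loop
vertex -1.344 0.367 1.763
vertex -0.976 0.037 1.059
vertex -1.816 -0.082 1.201
endloop
endfacet
facet normal -0.811 0.141 0.568
outer loop
vertex -1.344 0.367 1.763
vertex -1.816 -0.082 1.201
vertex -0.951 -1.247 2.725
endloop
endfacet
facet normal -0.810 0.142 0.568
outer loop
vertex -0.951 -1.247 2.725
vertex -1.816 -0.082 1.201
vertex -1.423 -1.696 2.164
endloop
endfacet
facet normal 0.205 -0.841 0.501
outer loop
vertex -0.951 -1.247 2.725
vertex -1.423 -1.696 2.164
vertex -0.584 -1.577 2.021
endloop
endfacet
facet normal -0.204 0.841 -0.501
outer loop
vertex -1.816 -0.082 1.201
vertex -0.976 0.037 1.059
vertex -1.448 -0.412 0.498
endloop
endfacet
facet normal -0.880 -0.382 -0.281
outer loop
vertex -1.816 -0.082 1.201
vertex -1.448 -0.412 0.498
vertex -1.423 -1.696 2.164
endloop
endfacet
facet normal -0.881 -0.382 -0.281
outer loop
vertex -1.423 -1.696 2.164
vertex -1.448 -0.412 0.498
vertex -1.055 -2.027 1.46
endloop
endfacet
facet normal 0.205 -0.840 0.502
outer loop
vertex -1.423 -1.696 2.164
vertex -1.055 -2.027 1.46
vertex -0.584 -1.577 2.021
endloop
endfacet
facet normal -0.205 0.841 -0.501
outer loop
vertex -1.448 -0.412 0.498
vertex -0.976 0.037 1.059
vertex -0.609 -0.293 0.355
endloop
endfacet
facet normal -0.071 -0.523 -0.849
outer loop
vertex -1.448 -0.412 0.498
vertex -0.609 -0.293 0.355
vertex -1.055 -2.027 1.46
endloop
endfacet
facet normal -0.070 -0.523 -0.849
outer loop
vertex -1.055 -2.027 1.46
vertex -0.609 -0.293 0.355
vertex -0.216 -1.907 1.317
endloop
endfacet
facet normal 0.206 -0.840 0.501
outer loop
vertex -1.055 -2.027 1.46
vertex -0.216 -1.907 1.317
vertex -0.584 -1.577 2.021
endloop
endfacet
facet normal -0.205 0.841 -0.501
outer loop
vertex -0.609 -0.293 0.355
vertex -0.976 0.037 1.059
vertex -0.137 0.156 0.916
endloop
endfacet
facet normal 0.810 -0.142 -0.569
outer loop
vertex -0.609 -0.293 0.355
vertex -0.137 0.156 0.916
vertex -0.216 -1.907 1.317
endloop
endfacet
facet normal 0.811 -0.141 -0.568
outer loop
vertex -0.216 -1.907 1.317
vertex -0.137 0.156 0.916
vertex 0.256 -1.458 1.879
endloop
endfacet
facet normal 0.204 -0.841 0.501
outer loop
vertex -0.216 -1.907 1.317
vertex 0.256 -1.458 1.879
vertex -0.584 -1.577 2.021
endloop
endfacet
facet normal -0.205 0.840 -0.502
outer loop
vertex -0.137 0.156 0.916
vertex -0.976 0.037 1.059
vertex -0.505 0.487 1.62
endloop
endfacet
facet normal 0.881 0.382 0.281
outer loop
vertex -0.137 0.156 0.916
vertex -0.505 0.487 1.62
vertex 0.256 -1.458 1.879
endloop
endfacet
facet normal 0.880 0.382 0.282
outer loop
vertex 0.256 -1.458 1.879
vertex -0.505 0.487 1.62
vertex -0.112 -1.128 2.582
endloop
endfacet
facet normal 0.204 -0.841 0.501
outer loop
vertex 0.256 -1.458 1.879
vertex -0.112 -1.128 2.582
vertex -0.584 -1.577 2.021
endloop
endfacet
facet normal -0.157 -0.290 -0.944
outer loop
vertex -3.491 3.611 -3.199
vertex -3.937 3.406 -3.062
vertex -3.915 3.892 -3.215
endloop
endfacet
facet normal 0.552 0.827 -0.104
outer loop
vertex -3.491 3.611 -3.199
vertex -3.915 3.892 -3.215
vertex -3.643 3.954 -1.278
endloop
endfacet
facet normal -0.155 -0.290 -0.944
outer loop
vertex -3.915 3.892 -3.215
vertex -3.937 3.406 -3.062
vertex -4.362 3.688 -3.079
endloop
endfacet
facet normal -0.408 0.913 0.028
outer loop
vertex -3.915 3.892 -3.215
vertex -4.362 3.688 -3.079
vertex -3.643 3.954 -1.278
endloop
endfacet
facet normal -0.155 -0.290 -0.944
outer loop
vertex -4.362 3.688 -3.079
vertex -3.937 3.406 -3.062
vertex -4.384 3.202 -2.926
endloop
endfacet
facet normal -0.926 0.151 0.347
outer loop
vertex -4.362 3.688 -3.079
vertex -4.384 3.202 -2.926
vertex -3.643 3.954 -1.278
endloop
endfacet
facet normal -0.156 -0.288 -0.945
outer loop
vertex -4.384 3.202 -2.926
vertex -3.937 3.406 -3.062
vertex -3.959 2.92 -2.91
endloop
endfacet
facet normal -0.481 -0.695 0.534
outer loop
vertex -4.384 3.202 -2.926
vertex -3.959 2.92 -2.91
vertex -3.643 3.954 -1.278
endloop
endfacet
facet normal -0.156 -0.288 -0.945
outer loop
vertex -3.959 2.92 -2.91
vertex -3.937 3.406 -3.062
vertex -3.513 3.124 -3.046
endloop
endfacet
facet normal 0.479 -0.780 0.402
outer loop
vertex -3.959 2.92 -2.91
vertex -3.513 3.124 -3.046
vertex -3.643 3.954 -1.278
endloop
endfacet
facet normal -0.157 -0.290 -0.944
outer loop
vertex -3.513 3.124 -3.046
vertex -3.937 3.406 -3.062
vertex -3.491 3.611 -3.199
endloop
endfacet
facet normal 0.996 -0.019 0.082
outer loop
vertex -3.513 3.124 -3.046
vertex -3.491 3.611 -3.199
vertex -3.643 3.954 -1.278
endloop
endfacet

endsolid


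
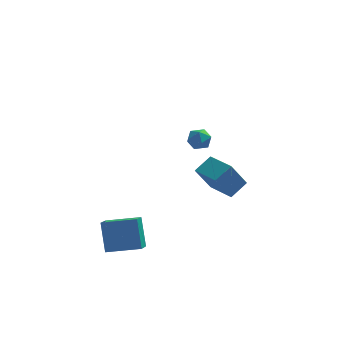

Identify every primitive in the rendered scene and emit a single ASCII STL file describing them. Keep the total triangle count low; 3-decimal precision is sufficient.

solid 
facet normal -0.977 0.090 -0.193
outer loop
vertex -4.224 -3.205 -2.341
vertex -3.994 -2.057 -2.972
vertex -3.98 -4.183 -4.034
endloop
endfacet
facet normal -0.173 -0.863 0.474
outer loop
vertex -2.026 -4.363 -3.648
vertex -4.224 -3.205 -2.341
vertex -3.98 -4.183 -4.034
endloop
endfacet
facet normal -0.977 0.090 -0.193
outer loop
vertex -3.98 -4.183 -4.034
vertex -3.994 -2.057 -2.972
vertex -3.75 -3.035 -4.664
endloop
endfacet
facet normal 0.124 -0.496 -0.859
outer loop
vertex -3.75 -3.035 -4.664
vertex -2.026 -4.363 -3.648
vertex -3.98 -4.183 -4.034
endloop
endfacet
facet normal -0.124 0.497 0.859
outer loop
vertex -4.224 -3.205 -2.341
vertex -2.04 -2.237 -2.586
vertex -3.994 -2.057 -2.972
endloop
endfacet
facet normal -0.173 -0.863 0.474
outer loop
vertex -2.27 -3.385 -1.956
vertex -4.224 -3.205 -2.341
vertex -2.026 -4.363 -3.648
endloop
endfacet
facet normal -0.124 0.496 0.859
outer loop
vertex -2.27 -3.385 -1.956
vertex -2.04 -2.237 -2.586
vertex -4.224 -3.205 -2.341
endloop
endfacet
facet normal 0.173 0.863 -0.474
outer loop
vertex -3.994 -2.057 -2.972
vertex -2.04 -2.237 -2.586
vertex -3.75 -3.035 -4.664
endloop
endfacet
facet normal 0.123 -0.497 -0.859
outer loop
vertex -1.796 -3.215 -4.279
vertex -2.026 -4.363 -3.648
vertex -3.75 -3.035 -4.664
endloop
endfacet
facet normal 0.173 0.863 -0.474
outer loop
vertex -3.75 -3.035 -4.664
vertex -2.04 -2.237 -2.586
vertex -1.796 -3.215 -4.279
endloop
endfacet
facet normal 0.977 -0.090 0.193
outer loop
vertex -1.796 -3.215 -4.279
vertex -2.27 -3.385 -1.956
vertex -2.026 -4.363 -3.648
endloop
endfacet
facet normal 0.977 -0.090 0.193
outer loop
vertex -2.04 -2.237 -2.586
vertex -2.27 -3.385 -1.956
vertex -1.796 -3.215 -4.279
endloop
endfacet
facet normal -0.590 0.803 -0.079
outer loop
vertex 1.959 4.393 -2.001
vertex 2.894 4.908 -3.763
vertex 1.038 3.647 -2.708
endloop
endfacet
facet normal -0.454 -0.250 0.855
outer loop
vertex 2.166 2.112 -2.557
vertex 1.959 4.393 -2.001
vertex 1.038 3.647 -2.708
endloop
endfacet
facet normal -0.591 0.803 -0.080
outer loop
vertex 1.038 3.647 -2.708
vertex 2.894 4.908 -3.763
vertex 1.974 4.161 -4.47
endloop
endfacet
facet normal -0.667 -0.541 -0.512
outer loop
vertex 1.974 4.161 -4.47
vertex 2.166 2.112 -2.557
vertex 1.038 3.647 -2.708
endloop
endfacet
facet normal 0.667 0.541 0.512
outer loop
vertex 1.959 4.393 -2.001
vertex 4.022 3.373 -3.612
vertex 2.894 4.908 -3.763
endloop
endfacet
facet normal -0.454 -0.250 0.855
outer loop
vertex 3.086 2.859 -1.85
vertex 1.959 4.393 -2.001
vertex 2.166 2.112 -2.557
endloop
endfacet
facet normal 0.667 0.541 0.512
outer loop
vertex 3.086 2.859 -1.85
vertex 4.022 3.373 -3.612
vertex 1.959 4.393 -2.001
endloop
endfacet
facet normal 0.454 0.250 -0.855
outer loop
vertex 2.894 4.908 -3.763
vertex 4.022 3.373 -3.612
vertex 1.974 4.161 -4.47
endloop
endfacet
facet normal -0.667 -0.541 -0.512
outer loop
vertex 3.101 2.627 -4.319
vertex 2.166 2.112 -2.557
vertex 1.974 4.161 -4.47
endloop
endfacet
facet normal 0.454 0.250 -0.855
outer loop
vertex 1.974 4.161 -4.47
vertex 4.022 3.373 -3.612
vertex 3.101 2.627 -4.319
endloop
endfacet
facet normal 0.591 -0.803 0.079
outer loop
vertex 3.101 2.627 -4.319
vertex 3.086 2.859 -1.85
vertex 2.166 2.112 -2.557
endloop
endfacet
facet normal 0.590 -0.803 0.079
outer loop
vertex 4.022 3.373 -3.612
vertex 3.086 2.859 -1.85
vertex 3.101 2.627 -4.319
endloop
endfacet
facet normal -0.975 0.087 0.207
outer loop
vertex 0.458 -2.014 3.31
vertex 0.515 -2.576 3.814
vertex 0.625 -1.86 4.032
endloop
endfacet
facet normal -0.699 0.715 0.009
outer loop
vertex 0.458 -2.014 3.31
vertex 0.625 -1.86 4.032
vertex 0.987 -1.499 3.473
endloop
endfacet
facet normal -0.422 0.637 -0.645
outer loop
vertex 0.458 -2.014 3.31
vertex 0.987 -1.499 3.473
vertex 1.101 -1.992 2.911
endloop
endfacet
facet normal -0.526 -0.037 -0.850
outer loop
vertex 0.458 -2.014 3.31
vertex 1.101 -1.992 2.911
vertex 0.809 -2.658 3.121
endloop
endfacet
facet normal -0.868 -0.378 -0.323
outer loop
vertex 0.458 -2.014 3.31
vertex 0.809 -2.658 3.121
vertex 0.515 -2.576 3.814
endloop
endfacet
facet normal -0.167 0.874 0.456
outer loop
vertex 0.987 -1.499 3.473
vertex 0.625 -1.86 4.032
vertex 1.371 -1.742 4.079
endloop
endfacet
facet normal -0.612 -0.143 0.778
outer loop
vertex 0.625 -1.86 4.032
vertex 0.515 -2.576 3.814
vertex 1.079 -2.408 4.289
endloop
endfacet
facet normal -0.439 -0.895 -0.080
outer loop
vertex 0.515 -2.576 3.814
vertex 0.809 -2.658 3.121
vertex 1.193 -2.901 3.727
endloop
endfacet
facet normal 0.113 -0.344 -0.932
outer loop
vertex 0.809 -2.658 3.121
vertex 1.101 -1.992 2.911
vertex 1.555 -2.54 3.168
endloop
endfacet
facet normal 0.282 0.749 -0.600
outer loop
vertex 1.101 -1.992 2.911
vertex 0.987 -1.499 3.473
vertex 1.665 -1.824 3.386
endloop
endfacet
facet normal 0.526 0.037 0.850
outer loop
vertex 1.722 -2.386 3.89
vertex 1.371 -1.742 4.079
vertex 1.079 -2.408 4.289
endloop
endfacet
facet normal 0.422 -0.637 0.645
outer loop
vertex 1.722 -2.386 3.89
vertex 1.079 -2.408 4.289
vertex 1.193 -2.901 3.727
endloop
endfacet
facet normal 0.699 -0.715 -0.009
outer loop
vertex 1.722 -2.386 3.89
vertex 1.193 -2.901 3.727
vertex 1.555 -2.54 3.168
endloop
endfacet
facet normal 0.975 -0.087 -0.207
outer loop
vertex 1.722 -2.386 3.89
vertex 1.555 -2.54 3.168
vertex 1.665 -1.824 3.386
endloop
endfacet
facet normal 0.868 0.378 0.323
outer loop
vertex 1.722 -2.386 3.89
vertex 1.665 -1.824 3.386
vertex 1.371 -1.742 4.079
endloop
endfacet
facet normal -0.113 0.344 0.932
outer loop
vertex 1.079 -2.408 4.289
vertex 1.371 -1.742 4.079
vertex 0.625 -1.86 4.032
endloop
endfacet
facet normal -0.282 -0.749 0.600
outer loop
vertex 1.193 -2.901 3.727
vertex 1.079 -2.408 4.289
vertex 0.515 -2.576 3.814
endloop
endfacet
facet normal 0.167 -0.874 -0.456
outer loop
vertex 1.555 -2.54 3.168
vertex 1.193 -2.901 3.727
vertex 0.809 -2.658 3.121
endloop
endfacet
facet normal 0.612 0.143 -0.778
outer loop
vertex 1.665 -1.824 3.386
vertex 1.555 -2.54 3.168
vertex 1.101 -1.992 2.911
endloop
endfacet
facet normal 0.439 0.895 0.080
outer loop
vertex 1.371 -1.742 4.079
vertex 1.665 -1.824 3.386
vertex 0.987 -1.499 3.473
endloop
endfacet

endsolid


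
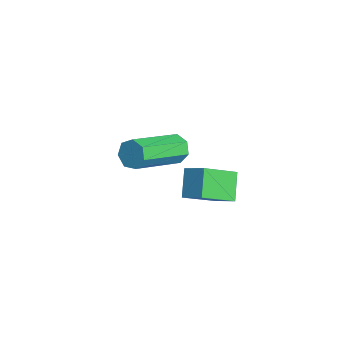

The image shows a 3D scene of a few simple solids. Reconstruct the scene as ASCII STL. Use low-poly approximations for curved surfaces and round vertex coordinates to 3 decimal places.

solid 
facet normal -0.680 0.245 0.691
outer loop
vertex 0.667 -2.665 2.181
vertex 0.335 -1.529 1.452
vertex 0.071 -3.114 1.754
endloop
endfacet
facet normal 0.239 -0.817 0.525
outer loop
vertex 0.785 -3.371 1.028
vertex 0.667 -2.665 2.181
vertex 0.071 -3.114 1.754
endloop
endfacet
facet normal -0.680 0.245 0.691
outer loop
vertex 0.071 -3.114 1.754
vertex 0.335 -1.529 1.452
vertex -0.261 -1.978 1.024
endloop
endfacet
facet normal -0.693 -0.522 -0.497
outer loop
vertex -0.261 -1.978 1.024
vertex 0.785 -3.371 1.028
vertex 0.071 -3.114 1.754
endloop
endfacet
facet normal 0.693 0.522 0.497
outer loop
vertex 0.667 -2.665 2.181
vertex 1.049 -1.786 0.726
vertex 0.335 -1.529 1.452
endloop
endfacet
facet normal 0.239 -0.817 0.525
outer loop
vertex 1.381 -2.922 1.456
vertex 0.667 -2.665 2.181
vertex 0.785 -3.371 1.028
endloop
endfacet
facet normal 0.693 0.522 0.497
outer loop
vertex 1.381 -2.922 1.456
vertex 1.049 -1.786 0.726
vertex 0.667 -2.665 2.181
endloop
endfacet
facet normal -0.239 0.817 -0.524
outer loop
vertex 0.335 -1.529 1.452
vertex 1.049 -1.786 0.726
vertex -0.261 -1.978 1.024
endloop
endfacet
facet normal -0.693 -0.522 -0.498
outer loop
vertex 0.453 -2.235 0.299
vertex 0.785 -3.371 1.028
vertex -0.261 -1.978 1.024
endloop
endfacet
facet normal -0.239 0.817 -0.525
outer loop
vertex -0.261 -1.978 1.024
vertex 1.049 -1.786 0.726
vertex 0.453 -2.235 0.299
endloop
endfacet
facet normal 0.680 -0.245 -0.691
outer loop
vertex 0.453 -2.235 0.299
vertex 1.381 -2.922 1.456
vertex 0.785 -3.371 1.028
endloop
endfacet
facet normal 0.680 -0.245 -0.691
outer loop
vertex 1.049 -1.786 0.726
vertex 1.381 -2.922 1.456
vertex 0.453 -2.235 0.299
endloop
endfacet
facet normal -0.452 0.788 -0.418
outer loop
vertex -2.886 -2.49 -0.681
vertex -3.314 -2.537 -0.307
vertex -2.832 -2.236 -0.26
endloop
endfacet
facet normal 0.885 0.339 -0.318
outer loop
vertex -2.886 -2.49 -0.681
vertex -2.832 -2.236 -0.26
vertex -1.918 -4.176 0.214
endloop
endfacet
facet normal 0.886 0.340 -0.317
outer loop
vertex -1.918 -4.176 0.214
vertex -2.832 -2.236 -0.26
vertex -1.865 -3.922 0.635
endloop
endfacet
facet normal 0.451 -0.788 0.419
outer loop
vertex -1.918 -4.176 0.214
vertex -1.865 -3.922 0.635
vertex -2.346 -4.223 0.587
endloop
endfacet
facet normal -0.451 0.788 -0.419
outer loop
vertex -2.832 -2.236 -0.26
vertex -3.314 -2.537 -0.307
vertex -3.141 -2.208 0.125
endloop
endfacet
facet normal 0.637 0.613 0.467
outer loop
vertex -2.832 -2.236 -0.26
vertex -3.141 -2.208 0.125
vertex -1.865 -3.922 0.635
endloop
endfacet
facet normal 0.637 0.613 0.467
outer loop
vertex -1.865 -3.922 0.635
vertex -3.141 -2.208 0.125
vertex -2.174 -3.894 1.02
endloop
endfacet
facet normal 0.451 -0.788 0.419
outer loop
vertex -1.865 -3.922 0.635
vertex -2.174 -3.894 1.02
vertex -2.346 -4.223 0.587
endloop
endfacet
facet normal -0.453 0.787 -0.418
outer loop
vertex -3.141 -2.208 0.125
vertex -3.314 -2.537 -0.307
vertex -3.58 -2.429 0.185
endloop
endfacet
facet normal -0.091 0.426 0.900
outer loop
vertex -3.141 -2.208 0.125
vertex -3.58 -2.429 0.185
vertex -2.174 -3.894 1.02
endloop
endfacet
facet normal -0.091 0.425 0.900
outer loop
vertex -2.174 -3.894 1.02
vertex -3.58 -2.429 0.185
vertex -2.612 -4.115 1.08
endloop
endfacet
facet normal 0.454 -0.787 0.418
outer loop
vertex -2.174 -3.894 1.02
vertex -2.612 -4.115 1.08
vertex -2.346 -4.223 0.587
endloop
endfacet
facet normal -0.453 0.787 -0.418
outer loop
vertex -3.58 -2.429 0.185
vertex -3.314 -2.537 -0.307
vertex -3.818 -2.731 -0.126
endloop
endfacet
facet normal -0.751 -0.083 0.655
outer loop
vertex -3.58 -2.429 0.185
vertex -3.818 -2.731 -0.126
vertex -2.612 -4.115 1.08
endloop
endfacet
facet normal -0.750 -0.082 0.656
outer loop
vertex -2.612 -4.115 1.08
vertex -3.818 -2.731 -0.126
vertex -2.851 -4.416 0.769
endloop
endfacet
facet normal 0.452 -0.789 0.417
outer loop
vertex -2.612 -4.115 1.08
vertex -2.851 -4.416 0.769
vertex -2.346 -4.223 0.587
endloop
endfacet
facet normal -0.453 0.788 -0.417
outer loop
vertex -3.818 -2.731 -0.126
vertex -3.314 -2.537 -0.307
vertex -3.677 -2.887 -0.574
endloop
endfacet
facet normal -0.845 -0.528 -0.082
outer loop
vertex -3.818 -2.731 -0.126
vertex -3.677 -2.887 -0.574
vertex -2.851 -4.416 0.769
endloop
endfacet
facet normal -0.845 -0.529 -0.082
outer loop
vertex -2.851 -4.416 0.769
vertex -3.677 -2.887 -0.574
vertex -2.709 -4.573 0.321
endloop
endfacet
facet normal 0.452 -0.787 0.419
outer loop
vertex -2.851 -4.416 0.769
vertex -2.709 -4.573 0.321
vertex -2.346 -4.223 0.587
endloop
endfacet
facet normal -0.452 0.788 -0.418
outer loop
vertex -3.677 -2.887 -0.574
vertex -3.314 -2.537 -0.307
vertex -3.262 -2.78 -0.821
endloop
endfacet
facet normal -0.303 -0.577 -0.759
outer loop
vertex -3.677 -2.887 -0.574
vertex -3.262 -2.78 -0.821
vertex -2.709 -4.573 0.321
endloop
endfacet
facet normal -0.302 -0.577 -0.759
outer loop
vertex -2.709 -4.573 0.321
vertex -3.262 -2.78 -0.821
vertex -2.294 -4.465 0.074
endloop
endfacet
facet normal 0.453 -0.788 0.417
outer loop
vertex -2.709 -4.573 0.321
vertex -2.294 -4.465 0.074
vertex -2.346 -4.223 0.587
endloop
endfacet
facet normal -0.452 0.788 -0.418
outer loop
vertex -3.262 -2.78 -0.821
vertex -3.314 -2.537 -0.307
vertex -2.886 -2.49 -0.681
endloop
endfacet
facet normal 0.468 -0.190 -0.863
outer loop
vertex -3.262 -2.78 -0.821
vertex -2.886 -2.49 -0.681
vertex -2.294 -4.465 0.074
endloop
endfacet
facet normal 0.467 -0.190 -0.863
outer loop
vertex -2.294 -4.465 0.074
vertex -2.886 -2.49 -0.681
vertex -1.918 -4.176 0.214
endloop
endfacet
facet normal 0.451 -0.789 0.418
outer loop
vertex -2.294 -4.465 0.074
vertex -1.918 -4.176 0.214
vertex -2.346 -4.223 0.587
endloop
endfacet

endsolid


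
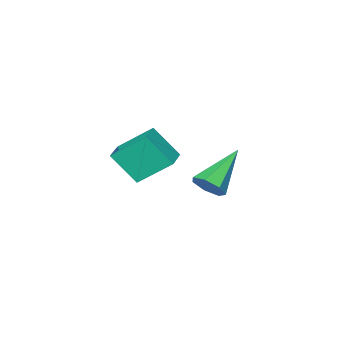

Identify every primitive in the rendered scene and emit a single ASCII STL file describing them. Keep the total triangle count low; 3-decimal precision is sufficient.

solid 
facet normal -0.337 0.547 -0.767
outer loop
vertex -3.937 -0.523 -0.247
vertex -3.056 0.13 -0.168
vertex -3.018 -1.621 -1.434
endloop
endfacet
facet normal -0.801 -0.594 -0.071
outer loop
vertex -2.444 -2.55 -0.132
vertex -3.937 -0.523 -0.247
vertex -3.018 -1.621 -1.434
endloop
endfacet
facet normal -0.338 0.547 -0.766
outer loop
vertex -3.018 -1.621 -1.434
vertex -3.056 0.13 -0.168
vertex -2.137 -0.967 -1.356
endloop
endfacet
facet normal 0.494 -0.590 -0.639
outer loop
vertex -2.137 -0.967 -1.356
vertex -2.444 -2.55 -0.132
vertex -3.018 -1.621 -1.434
endloop
endfacet
facet normal -0.494 0.590 0.639
outer loop
vertex -3.937 -0.523 -0.247
vertex -2.482 -0.799 1.134
vertex -3.056 0.13 -0.168
endloop
endfacet
facet normal -0.801 -0.594 -0.071
outer loop
vertex -3.363 -1.453 1.056
vertex -3.937 -0.523 -0.247
vertex -2.444 -2.55 -0.132
endloop
endfacet
facet normal -0.494 0.590 0.639
outer loop
vertex -3.363 -1.453 1.056
vertex -2.482 -0.799 1.134
vertex -3.937 -0.523 -0.247
endloop
endfacet
facet normal 0.801 0.594 0.071
outer loop
vertex -3.056 0.13 -0.168
vertex -2.482 -0.799 1.134
vertex -2.137 -0.967 -1.356
endloop
endfacet
facet normal 0.494 -0.590 -0.639
outer loop
vertex -1.563 -1.897 -0.053
vertex -2.444 -2.55 -0.132
vertex -2.137 -0.967 -1.356
endloop
endfacet
facet normal 0.801 0.594 0.071
outer loop
vertex -2.137 -0.967 -1.356
vertex -2.482 -0.799 1.134
vertex -1.563 -1.897 -0.053
endloop
endfacet
facet normal 0.337 -0.547 0.766
outer loop
vertex -1.563 -1.897 -0.053
vertex -3.363 -1.453 1.056
vertex -2.444 -2.55 -0.132
endloop
endfacet
facet normal 0.338 -0.546 0.767
outer loop
vertex -2.482 -0.799 1.134
vertex -3.363 -1.453 1.056
vertex -1.563 -1.897 -0.053
endloop
endfacet
facet normal 0.817 0.160 -0.555
outer loop
vertex -1.846 3.355 0.817
vertex -2.212 3.132 0.214
vertex -2.156 3.815 0.493
endloop
endfacet
facet normal 0.060 0.602 0.796
outer loop
vertex -1.846 3.355 0.817
vertex -2.156 3.815 0.493
vertex -3.968 2.788 1.406
endloop
endfacet
facet normal 0.816 0.160 -0.556
outer loop
vertex -2.156 3.815 0.493
vertex -2.212 3.132 0.214
vertex -2.509 3.761 -0.041
endloop
endfacet
facet normal -0.413 0.892 0.183
outer loop
vertex -2.156 3.815 0.493
vertex -2.509 3.761 -0.041
vertex -3.968 2.788 1.406
endloop
endfacet
facet normal 0.816 0.160 -0.555
outer loop
vertex -2.509 3.761 -0.041
vertex -2.212 3.132 0.214
vertex -2.638 3.233 -0.383
endloop
endfacet
facet normal -0.759 0.474 -0.446
outer loop
vertex -2.509 3.761 -0.041
vertex -2.638 3.233 -0.383
vertex -3.968 2.788 1.406
endloop
endfacet
facet normal 0.816 0.160 -0.555
outer loop
vertex -2.638 3.233 -0.383
vertex -2.212 3.132 0.214
vertex -2.447 2.63 -0.276
endloop
endfacet
facet normal -0.714 -0.335 -0.614
outer loop
vertex -2.638 3.233 -0.383
vertex -2.447 2.63 -0.276
vertex -3.968 2.788 1.406
endloop
endfacet
facet normal 0.816 0.160 -0.555
outer loop
vertex -2.447 2.63 -0.276
vertex -2.212 3.132 0.214
vertex -2.079 2.404 0.2
endloop
endfacet
facet normal -0.315 -0.928 -0.197
outer loop
vertex -2.447 2.63 -0.276
vertex -2.079 2.404 0.2
vertex -3.968 2.788 1.406
endloop
endfacet
facet normal 0.816 0.160 -0.555
outer loop
vertex -2.079 2.404 0.2
vertex -2.212 3.132 0.214
vertex -1.812 2.727 0.686
endloop
endfacet
facet normal 0.140 -0.858 0.493
outer loop
vertex -2.079 2.404 0.2
vertex -1.812 2.727 0.686
vertex -3.968 2.788 1.406
endloop
endfacet
facet normal 0.817 0.160 -0.555
outer loop
vertex -1.812 2.727 0.686
vertex -2.212 3.132 0.214
vertex -1.846 3.355 0.817
endloop
endfacet
facet normal 0.307 -0.178 0.935
outer loop
vertex -1.812 2.727 0.686
vertex -1.846 3.355 0.817
vertex -3.968 2.788 1.406
endloop
endfacet

endsolid


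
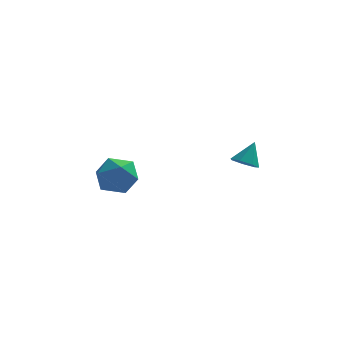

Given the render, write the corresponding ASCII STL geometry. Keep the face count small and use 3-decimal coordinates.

solid 
facet normal -0.326 -0.468 -0.822
outer loop
vertex 2.425 0.562 -0.542
vertex 2.063 0.245 -0.218
vertex 1.967 0.758 -0.472
endloop
endfacet
facet normal 0.371 0.918 -0.143
outer loop
vertex 2.425 0.562 -0.542
vertex 1.967 0.758 -0.472
vertex 2.417 0.755 0.678
endloop
endfacet
facet normal -0.325 -0.468 -0.822
outer loop
vertex 1.967 0.758 -0.472
vertex 2.063 0.245 -0.218
vertex 1.581 0.568 -0.211
endloop
endfacet
facet normal -0.358 0.923 0.142
outer loop
vertex 1.967 0.758 -0.472
vertex 1.581 0.568 -0.211
vertex 2.417 0.755 0.678
endloop
endfacet
facet normal -0.326 -0.468 -0.821
outer loop
vertex 1.581 0.568 -0.211
vertex 2.063 0.245 -0.218
vertex 1.558 0.135 0.045
endloop
endfacet
facet normal -0.711 0.385 0.588
outer loop
vertex 1.581 0.568 -0.211
vertex 1.558 0.135 0.045
vertex 2.417 0.755 0.678
endloop
endfacet
facet normal -0.326 -0.468 -0.821
outer loop
vertex 1.558 0.135 0.045
vertex 2.063 0.245 -0.218
vertex 1.915 -0.215 0.103
endloop
endfacet
facet normal -0.423 -0.290 0.858
outer loop
vertex 1.558 0.135 0.045
vertex 1.915 -0.215 0.103
vertex 2.417 0.755 0.678
endloop
endfacet
facet normal -0.325 -0.469 -0.821
outer loop
vertex 1.915 -0.215 0.103
vertex 2.063 0.245 -0.218
vertex 2.384 -0.218 -0.081
endloop
endfacet
facet normal 0.290 -0.595 0.750
outer loop
vertex 1.915 -0.215 0.103
vertex 2.384 -0.218 -0.081
vertex 2.417 0.755 0.678
endloop
endfacet
facet normal -0.326 -0.469 -0.821
outer loop
vertex 2.384 -0.218 -0.081
vertex 2.063 0.245 -0.218
vertex 2.611 0.127 -0.368
endloop
endfacet
facet normal 0.890 -0.299 0.345
outer loop
vertex 2.384 -0.218 -0.081
vertex 2.611 0.127 -0.368
vertex 2.417 0.755 0.678
endloop
endfacet
facet normal -0.326 -0.468 -0.822
outer loop
vertex 2.611 0.127 -0.368
vertex 2.063 0.245 -0.218
vertex 2.425 0.562 -0.542
endloop
endfacet
facet normal 0.926 0.375 -0.053
outer loop
vertex 2.611 0.127 -0.368
vertex 2.425 0.562 -0.542
vertex 2.417 0.755 0.678
endloop
endfacet
facet normal -0.586 0.662 0.466
outer loop
vertex -3.714 2.012 -1.661
vertex -3.209 1.885 -0.846
vertex -2.943 2.566 -1.479
endloop
endfacet
facet normal -0.532 0.815 -0.229
outer loop
vertex -3.714 2.012 -1.661
vertex -2.943 2.566 -1.479
vertex -3.09 2.22 -2.37
endloop
endfacet
facet normal -0.762 0.250 -0.597
outer loop
vertex -3.714 2.012 -1.661
vertex -3.09 2.22 -2.37
vertex -3.448 1.325 -2.288
endloop
endfacet
facet normal -0.959 -0.253 -0.130
outer loop
vertex -3.714 2.012 -1.661
vertex -3.448 1.325 -2.288
vertex -3.521 1.118 -1.346
endloop
endfacet
facet normal -0.850 0.002 0.527
outer loop
vertex -3.714 2.012 -1.661
vertex -3.521 1.118 -1.346
vertex -3.209 1.885 -0.846
endloop
endfacet
facet normal 0.158 0.911 -0.380
outer loop
vertex -3.09 2.22 -2.37
vertex -2.943 2.566 -1.479
vertex -2.199 2.222 -1.994
endloop
endfacet
facet normal 0.072 0.664 0.744
outer loop
vertex -2.943 2.566 -1.479
vertex -3.209 1.885 -0.846
vertex -2.272 2.015 -1.052
endloop
endfacet
facet normal -0.355 -0.405 0.843
outer loop
vertex -3.209 1.885 -0.846
vertex -3.521 1.118 -1.346
vertex -2.63 1.12 -0.97
endloop
endfacet
facet normal -0.531 -0.818 -0.221
outer loop
vertex -3.521 1.118 -1.346
vertex -3.448 1.325 -2.288
vertex -2.777 0.774 -1.861
endloop
endfacet
facet normal -0.214 -0.004 -0.977
outer loop
vertex -3.448 1.325 -2.288
vertex -3.09 2.22 -2.37
vertex -2.511 1.455 -2.494
endloop
endfacet
facet normal 0.959 0.253 0.130
outer loop
vertex -2.006 1.328 -1.679
vertex -2.199 2.222 -1.994
vertex -2.272 2.015 -1.052
endloop
endfacet
facet normal 0.762 -0.250 0.597
outer loop
vertex -2.006 1.328 -1.679
vertex -2.272 2.015 -1.052
vertex -2.63 1.12 -0.97
endloop
endfacet
facet normal 0.532 -0.815 0.229
outer loop
vertex -2.006 1.328 -1.679
vertex -2.63 1.12 -0.97
vertex -2.777 0.774 -1.861
endloop
endfacet
facet normal 0.586 -0.662 -0.466
outer loop
vertex -2.006 1.328 -1.679
vertex -2.777 0.774 -1.861
vertex -2.511 1.455 -2.494
endloop
endfacet
facet normal 0.850 -0.002 -0.527
outer loop
vertex -2.006 1.328 -1.679
vertex -2.511 1.455 -2.494
vertex -2.199 2.222 -1.994
endloop
endfacet
facet normal 0.531 0.818 0.221
outer loop
vertex -2.272 2.015 -1.052
vertex -2.199 2.222 -1.994
vertex -2.943 2.566 -1.479
endloop
endfacet
facet normal 0.214 0.004 0.977
outer loop
vertex -2.63 1.12 -0.97
vertex -2.272 2.015 -1.052
vertex -3.209 1.885 -0.846
endloop
endfacet
facet normal -0.158 -0.911 0.380
outer loop
vertex -2.777 0.774 -1.861
vertex -2.63 1.12 -0.97
vertex -3.521 1.118 -1.346
endloop
endfacet
facet normal -0.072 -0.664 -0.744
outer loop
vertex -2.511 1.455 -2.494
vertex -2.777 0.774 -1.861
vertex -3.448 1.325 -2.288
endloop
endfacet
facet normal 0.355 0.405 -0.843
outer loop
vertex -2.199 2.222 -1.994
vertex -2.511 1.455 -2.494
vertex -3.09 2.22 -2.37
endloop
endfacet

endsolid


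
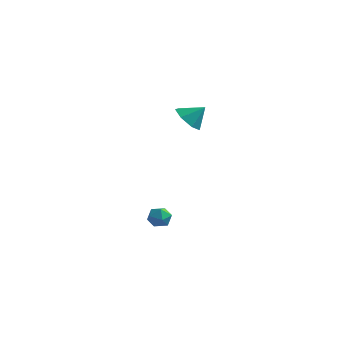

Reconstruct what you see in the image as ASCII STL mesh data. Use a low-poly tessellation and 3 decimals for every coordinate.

solid 
facet normal -0.651 -0.348 -0.674
outer loop
vertex -1.596 -2.289 2.901
vertex -2.242 -2.233 3.496
vertex -1.971 -1.625 2.921
endloop
endfacet
facet normal 0.849 0.486 -0.209
outer loop
vertex -1.596 -2.289 2.901
vertex -1.971 -1.625 2.921
vertex -1.518 -1.847 4.244
endloop
endfacet
facet normal -0.652 -0.347 -0.674
outer loop
vertex -1.971 -1.625 2.921
vertex -2.242 -2.233 3.496
vertex -2.55 -1.418 3.374
endloop
endfacet
facet normal 0.360 0.933 0.033
outer loop
vertex -1.971 -1.625 2.921
vertex -2.55 -1.418 3.374
vertex -1.518 -1.847 4.244
endloop
endfacet
facet normal -0.652 -0.347 -0.674
outer loop
vertex -2.55 -1.418 3.374
vertex -2.242 -2.233 3.496
vertex -2.897 -1.825 3.919
endloop
endfacet
facet normal -0.115 0.830 0.546
outer loop
vertex -2.55 -1.418 3.374
vertex -2.897 -1.825 3.919
vertex -1.518 -1.847 4.244
endloop
endfacet
facet normal -0.652 -0.348 -0.674
outer loop
vertex -2.897 -1.825 3.919
vertex -2.242 -2.233 3.496
vertex -2.75 -2.539 4.146
endloop
endfacet
facet normal -0.218 0.255 0.942
outer loop
vertex -2.897 -1.825 3.919
vertex -2.75 -2.539 4.146
vertex -1.518 -1.847 4.244
endloop
endfacet
facet normal -0.652 -0.348 -0.674
outer loop
vertex -2.75 -2.539 4.146
vertex -2.242 -2.233 3.496
vertex -2.22 -3.023 3.883
endloop
endfacet
facet normal 0.129 -0.361 0.924
outer loop
vertex -2.75 -2.539 4.146
vertex -2.22 -3.023 3.883
vertex -1.518 -1.847 4.244
endloop
endfacet
facet normal -0.652 -0.348 -0.674
outer loop
vertex -2.22 -3.023 3.883
vertex -2.242 -2.233 3.496
vertex -1.707 -2.912 3.329
endloop
endfacet
facet normal 0.664 -0.551 0.505
outer loop
vertex -2.22 -3.023 3.883
vertex -1.707 -2.912 3.329
vertex -1.518 -1.847 4.244
endloop
endfacet
facet normal -0.651 -0.347 -0.675
outer loop
vertex -1.707 -2.912 3.329
vertex -2.242 -2.233 3.496
vertex -1.596 -2.289 2.901
endloop
endfacet
facet normal 0.985 -0.175 0.000
outer loop
vertex -1.707 -2.912 3.329
vertex -1.596 -2.289 2.901
vertex -1.518 -1.847 4.244
endloop
endfacet
facet normal -0.205 0.302 0.931
outer loop
vertex -3.428 -2.275 -2.728
vertex -3.951 -2.699 -2.706
vertex -3.342 -2.905 -2.505
endloop
endfacet
facet normal 0.495 0.349 0.796
outer loop
vertex -3.428 -2.275 -2.728
vertex -3.342 -2.905 -2.505
vertex -2.884 -2.626 -2.912
endloop
endfacet
facet normal 0.581 0.780 0.231
outer loop
vertex -3.428 -2.275 -2.728
vertex -2.884 -2.626 -2.912
vertex -3.21 -2.249 -3.364
endloop
endfacet
facet normal -0.063 0.998 0.019
outer loop
vertex -3.428 -2.275 -2.728
vertex -3.21 -2.249 -3.364
vertex -3.869 -2.293 -3.237
endloop
endfacet
facet normal -0.550 0.702 0.452
outer loop
vertex -3.428 -2.275 -2.728
vertex -3.869 -2.293 -3.237
vertex -3.951 -2.699 -2.706
endloop
endfacet
facet normal 0.729 -0.300 0.615
outer loop
vertex -2.884 -2.626 -2.912
vertex -3.342 -2.905 -2.505
vertex -3.071 -3.267 -3.003
endloop
endfacet
facet normal -0.403 -0.377 0.834
outer loop
vertex -3.342 -2.905 -2.505
vertex -3.951 -2.699 -2.706
vertex -3.73 -3.311 -2.876
endloop
endfacet
facet normal -0.961 0.272 0.059
outer loop
vertex -3.951 -2.699 -2.706
vertex -3.869 -2.293 -3.237
vertex -4.056 -2.934 -3.328
endloop
endfacet
facet normal -0.173 0.749 -0.639
outer loop
vertex -3.869 -2.293 -3.237
vertex -3.21 -2.249 -3.364
vertex -3.598 -2.655 -3.735
endloop
endfacet
facet normal 0.869 0.396 -0.296
outer loop
vertex -3.21 -2.249 -3.364
vertex -2.884 -2.626 -2.912
vertex -2.989 -2.861 -3.534
endloop
endfacet
facet normal 0.063 -0.998 -0.019
outer loop
vertex -3.512 -3.285 -3.512
vertex -3.071 -3.267 -3.003
vertex -3.73 -3.311 -2.876
endloop
endfacet
facet normal -0.581 -0.780 -0.231
outer loop
vertex -3.512 -3.285 -3.512
vertex -3.73 -3.311 -2.876
vertex -4.056 -2.934 -3.328
endloop
endfacet
facet normal -0.495 -0.349 -0.796
outer loop
vertex -3.512 -3.285 -3.512
vertex -4.056 -2.934 -3.328
vertex -3.598 -2.655 -3.735
endloop
endfacet
facet normal 0.205 -0.302 -0.931
outer loop
vertex -3.512 -3.285 -3.512
vertex -3.598 -2.655 -3.735
vertex -2.989 -2.861 -3.534
endloop
endfacet
facet normal 0.550 -0.702 -0.452
outer loop
vertex -3.512 -3.285 -3.512
vertex -2.989 -2.861 -3.534
vertex -3.071 -3.267 -3.003
endloop
endfacet
facet normal 0.173 -0.749 0.639
outer loop
vertex -3.73 -3.311 -2.876
vertex -3.071 -3.267 -3.003
vertex -3.342 -2.905 -2.505
endloop
endfacet
facet normal -0.869 -0.396 0.296
outer loop
vertex -4.056 -2.934 -3.328
vertex -3.73 -3.311 -2.876
vertex -3.951 -2.699 -2.706
endloop
endfacet
facet normal -0.729 0.300 -0.615
outer loop
vertex -3.598 -2.655 -3.735
vertex -4.056 -2.934 -3.328
vertex -3.869 -2.293 -3.237
endloop
endfacet
facet normal 0.403 0.377 -0.834
outer loop
vertex -2.989 -2.861 -3.534
vertex -3.598 -2.655 -3.735
vertex -3.21 -2.249 -3.364
endloop
endfacet
facet normal 0.961 -0.272 -0.059
outer loop
vertex -3.071 -3.267 -3.003
vertex -2.989 -2.861 -3.534
vertex -2.884 -2.626 -2.912
endloop
endfacet

endsolid


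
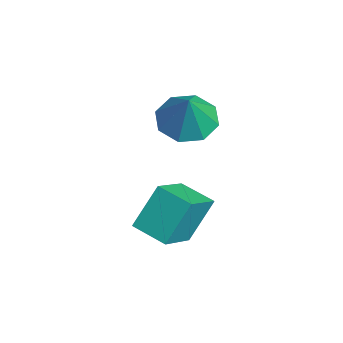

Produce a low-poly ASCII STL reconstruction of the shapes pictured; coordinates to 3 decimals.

solid 
facet normal -0.499 0.085 -0.862
outer loop
vertex -0.448 4.372 1.898
vertex -1.349 4.032 2.386
vertex -0.89 4.994 2.215
endloop
endfacet
facet normal 0.841 0.518 0.157
outer loop
vertex -0.448 4.372 1.898
vertex -0.89 4.994 2.215
vertex -0.511 3.888 3.834
endloop
endfacet
facet normal -0.499 0.085 -0.862
outer loop
vertex -0.89 4.994 2.215
vertex -1.349 4.032 2.386
vertex -1.601 5.052 2.632
endloop
endfacet
facet normal 0.344 0.811 0.473
outer loop
vertex -0.89 4.994 2.215
vertex -1.601 5.052 2.632
vertex -0.511 3.888 3.834
endloop
endfacet
facet normal -0.499 0.085 -0.863
outer loop
vertex -1.601 5.052 2.632
vertex -1.349 4.032 2.386
vertex -2.165 4.513 2.905
endloop
endfacet
facet normal -0.204 0.604 0.770
outer loop
vertex -1.601 5.052 2.632
vertex -2.165 4.513 2.905
vertex -0.511 3.888 3.834
endloop
endfacet
facet normal -0.499 0.085 -0.863
outer loop
vertex -2.165 4.513 2.905
vertex -1.349 4.032 2.386
vertex -2.251 3.691 2.874
endloop
endfacet
facet normal -0.485 0.018 0.875
outer loop
vertex -2.165 4.513 2.905
vertex -2.251 3.691 2.874
vertex -0.511 3.888 3.834
endloop
endfacet
facet normal -0.499 0.086 -0.862
outer loop
vertex -2.251 3.691 2.874
vertex -1.349 4.032 2.386
vertex -1.809 3.069 2.556
endloop
endfacet
facet normal -0.331 -0.605 0.724
outer loop
vertex -2.251 3.691 2.874
vertex -1.809 3.069 2.556
vertex -0.511 3.888 3.834
endloop
endfacet
facet normal -0.499 0.086 -0.862
outer loop
vertex -1.809 3.069 2.556
vertex -1.349 4.032 2.386
vertex -1.098 3.011 2.139
endloop
endfacet
facet normal 0.166 -0.898 0.407
outer loop
vertex -1.809 3.069 2.556
vertex -1.098 3.011 2.139
vertex -0.511 3.888 3.834
endloop
endfacet
facet normal -0.499 0.086 -0.862
outer loop
vertex -1.098 3.011 2.139
vertex -1.349 4.032 2.386
vertex -0.534 3.55 1.866
endloop
endfacet
facet normal 0.714 -0.691 0.110
outer loop
vertex -1.098 3.011 2.139
vertex -0.534 3.55 1.866
vertex -0.511 3.888 3.834
endloop
endfacet
facet normal -0.499 0.086 -0.862
outer loop
vertex -0.534 3.55 1.866
vertex -1.349 4.032 2.386
vertex -0.448 4.372 1.898
endloop
endfacet
facet normal 0.995 -0.104 0.006
outer loop
vertex -0.534 3.55 1.866
vertex -0.448 4.372 1.898
vertex -0.511 3.888 3.834
endloop
endfacet
facet normal -0.648 0.573 -0.502
outer loop
vertex 0.63 3.382 0.695
vertex 1.602 4.228 0.407
vertex 0.979 2.478 -0.786
endloop
endfacet
facet normal -0.736 -0.641 0.218
outer loop
vertex 2.138 1.452 0.113
vertex 0.63 3.382 0.695
vertex 0.979 2.478 -0.786
endloop
endfacet
facet normal -0.648 0.573 -0.502
outer loop
vertex 0.979 2.478 -0.786
vertex 1.602 4.228 0.407
vertex 1.95 3.324 -1.074
endloop
endfacet
facet normal 0.197 -0.511 -0.837
outer loop
vertex 1.95 3.324 -1.074
vertex 2.138 1.452 0.113
vertex 0.979 2.478 -0.786
endloop
endfacet
facet normal -0.197 0.511 0.837
outer loop
vertex 0.63 3.382 0.695
vertex 2.761 3.202 1.306
vertex 1.602 4.228 0.407
endloop
endfacet
facet normal -0.736 -0.641 0.218
outer loop
vertex 1.79 2.356 1.594
vertex 0.63 3.382 0.695
vertex 2.138 1.452 0.113
endloop
endfacet
facet normal -0.197 0.511 0.837
outer loop
vertex 1.79 2.356 1.594
vertex 2.761 3.202 1.306
vertex 0.63 3.382 0.695
endloop
endfacet
facet normal 0.736 0.641 -0.218
outer loop
vertex 1.602 4.228 0.407
vertex 2.761 3.202 1.306
vertex 1.95 3.324 -1.074
endloop
endfacet
facet normal 0.197 -0.511 -0.837
outer loop
vertex 3.11 2.298 -0.175
vertex 2.138 1.452 0.113
vertex 1.95 3.324 -1.074
endloop
endfacet
facet normal 0.736 0.641 -0.218
outer loop
vertex 1.95 3.324 -1.074
vertex 2.761 3.202 1.306
vertex 3.11 2.298 -0.175
endloop
endfacet
facet normal 0.648 -0.573 0.502
outer loop
vertex 3.11 2.298 -0.175
vertex 1.79 2.356 1.594
vertex 2.138 1.452 0.113
endloop
endfacet
facet normal 0.648 -0.573 0.502
outer loop
vertex 2.761 3.202 1.306
vertex 1.79 2.356 1.594
vertex 3.11 2.298 -0.175
endloop
endfacet

endsolid
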